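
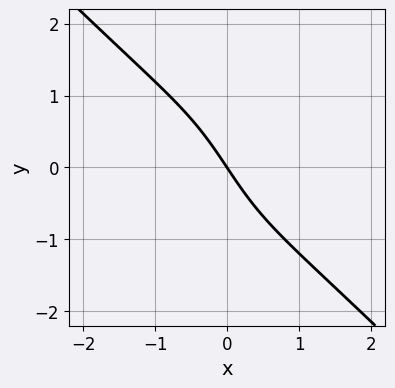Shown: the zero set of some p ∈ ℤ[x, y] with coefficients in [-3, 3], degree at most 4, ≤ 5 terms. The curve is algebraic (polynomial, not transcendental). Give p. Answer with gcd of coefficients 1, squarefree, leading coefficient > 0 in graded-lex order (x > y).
2*x^3 + x^2*y - x*y^2 + 3*x + 2*y

First, the degree is 3 — a generic line meets the curve in up to 3 points.
Then, from the visible intercepts: one y-axis crossing is at y = 0; it crosses the x-axis at the gridline x = 0.
Finally, together with the visible shape, these determine p as stated.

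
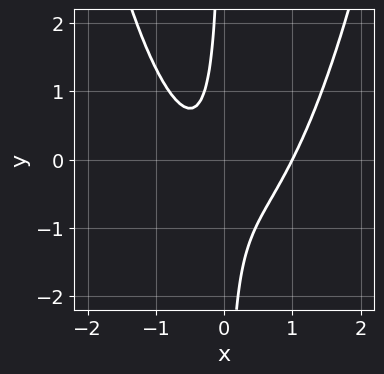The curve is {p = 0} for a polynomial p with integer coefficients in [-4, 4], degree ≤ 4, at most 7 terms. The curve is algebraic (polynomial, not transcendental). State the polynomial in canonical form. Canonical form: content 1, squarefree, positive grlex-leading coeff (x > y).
3*x^3 - x^2 - 3*x*y - x - 1

First, the degree is 3 — no degree-2 curve has this shape.
Then, checking where it meets the axes: it meets the x-axis at x = 1 (among the integer gridlines); no y-intercept at any integer in the box.
Finally, together with the visible shape, these determine p as stated.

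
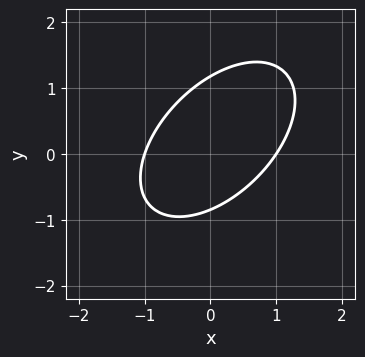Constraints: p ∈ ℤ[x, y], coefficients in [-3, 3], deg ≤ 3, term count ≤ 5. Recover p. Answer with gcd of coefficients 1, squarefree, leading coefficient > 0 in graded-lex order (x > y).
3*x^2 - 3*x*y + 3*y^2 - y - 3

Degree: no degree-1 curve has this shape, so deg p = 2.
From the visible intercepts: among the integer gridlines, it crosses the x-axis at x ∈ {-1, 1}.
Together with the visible shape, these determine p as stated.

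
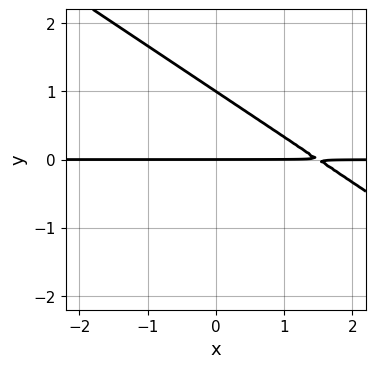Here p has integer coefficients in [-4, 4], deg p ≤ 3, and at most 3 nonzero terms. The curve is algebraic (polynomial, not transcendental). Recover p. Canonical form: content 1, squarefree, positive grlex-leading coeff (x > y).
First, degree: a generic line meets the curve in up to 2 points, so deg p = 2.
Next, observable constraints: every point of the x-axis in the box is on the curve; the y-axis gridline crossings are at y ∈ {0, 1}.
Finally, together with the visible shape, these determine p as stated.

2*x*y + 3*y^2 - 3*y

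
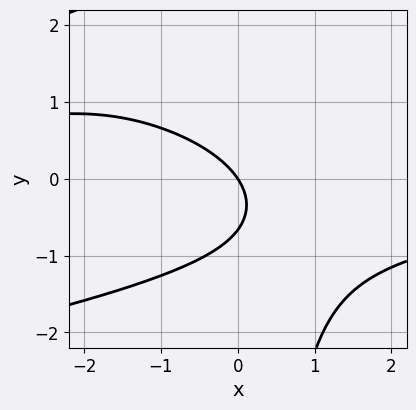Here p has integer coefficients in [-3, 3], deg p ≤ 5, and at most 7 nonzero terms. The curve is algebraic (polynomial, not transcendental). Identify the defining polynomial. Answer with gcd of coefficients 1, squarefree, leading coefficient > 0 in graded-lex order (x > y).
First, degree: no degree-3 curve has this shape, so deg p = 4.
Next, observable constraints: it meets the x-axis at x = 0 (among the integer gridlines); it crosses the y-axis at the gridline y = 0.
Finally, matching integer coefficients to the picture gives p.

x*y^3 + x^2*y + 3*y^2 + 3*x + 2*y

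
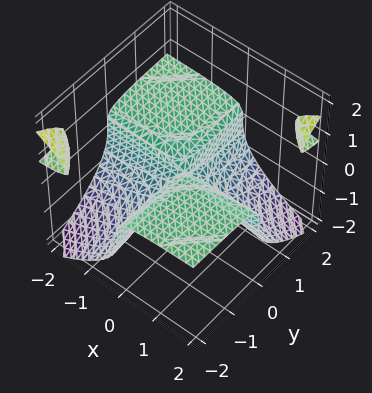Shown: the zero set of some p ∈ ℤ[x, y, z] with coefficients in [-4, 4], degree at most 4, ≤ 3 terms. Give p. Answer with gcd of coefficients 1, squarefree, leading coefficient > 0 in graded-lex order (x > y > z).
3*x*y*z - 3*z^3 - 2*x*y

The picture has 3 separate pieces. Treating them together as one polynomial.
deg p = 3. No degree-2 surface has this shape.
Reading off the gridlines: it meets the z-axis at z = 0 (among the integer gridlines); every point of the x-axis in the box is on the surface; the visible y-axis segment lies entirely on the surface.
Solving for integer coefficients yields p as stated.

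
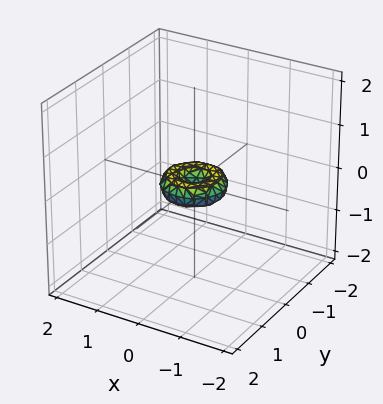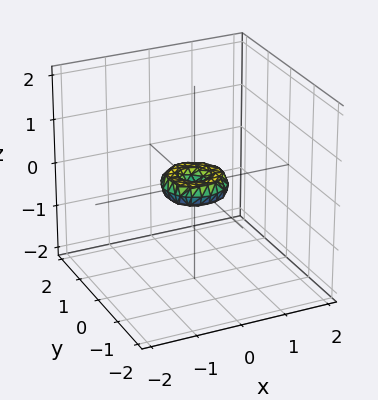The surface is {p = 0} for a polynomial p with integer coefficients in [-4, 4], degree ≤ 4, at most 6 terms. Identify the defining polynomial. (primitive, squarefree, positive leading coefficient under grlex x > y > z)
2*x^4 + 4*x^2*y^2 + 2*y^4 - x^2 - y^2 + 2*z^2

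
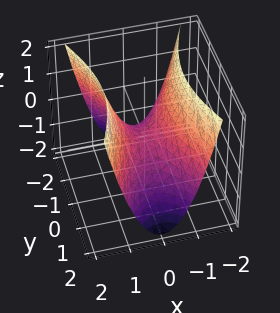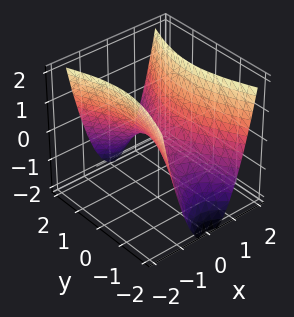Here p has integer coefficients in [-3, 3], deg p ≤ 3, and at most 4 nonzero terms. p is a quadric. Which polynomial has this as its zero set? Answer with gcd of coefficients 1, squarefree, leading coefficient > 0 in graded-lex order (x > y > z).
1. deg p = 2. A hyperbolic paraboloid; a quadric.
2. Symmetries: mirror symmetry x ↦ −x ⇒ only even powers of x; it's symmetric under y → −y, forcing even powers of y.
3. From the visible intercepts: it crosses the z-axis at the gridline z = 0; it meets the y-axis at y = 0 (among the integer gridlines); it crosses the x-axis at the gridline x = 0.
4. Solving for integer coefficients yields p as stated.

3*x^2 - y^2 - 2*z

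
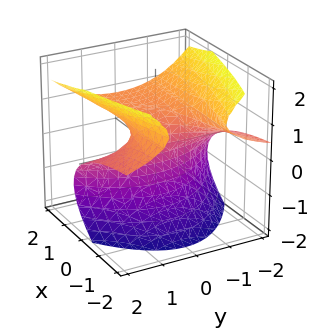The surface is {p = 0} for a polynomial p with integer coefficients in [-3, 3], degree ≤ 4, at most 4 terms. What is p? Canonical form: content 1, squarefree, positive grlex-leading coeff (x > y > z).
y^2*z - z^3 - 2*x*z + 2*x

The degree is 3 — the shape is more complex than any degree-2 surface.
Checking where it meets the axes: every point of the y-axis in the box is on the surface; one x-axis crossing is at x = 0; it crosses the z-axis at the gridline z = 0.
Putting this together gives p.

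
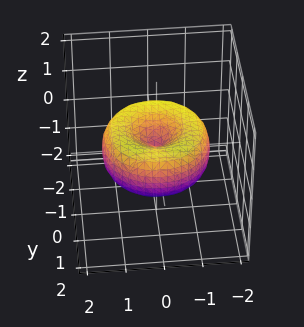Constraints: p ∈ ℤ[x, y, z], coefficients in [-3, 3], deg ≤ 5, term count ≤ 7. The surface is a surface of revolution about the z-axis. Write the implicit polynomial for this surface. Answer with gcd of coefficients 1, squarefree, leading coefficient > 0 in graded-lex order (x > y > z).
x^4 + 2*x^2*y^2 + y^4 - 2*x^2 - 2*y^2 + 2*z^2

1. deg p = 4. The shape is more complex than any degree-3 surface.
2. Symmetries: the z-axis is an axis of rotation, so x and y enter only as x² + y².
3. From the visible intercepts: it crosses the z-axis at the gridline z = 0; a circular section at z = 0 has radius between 1 and 2.
4. Assembling these constraints gives the stated polynomial.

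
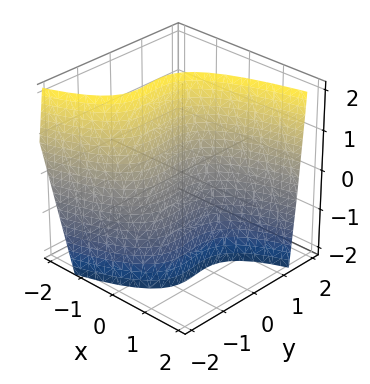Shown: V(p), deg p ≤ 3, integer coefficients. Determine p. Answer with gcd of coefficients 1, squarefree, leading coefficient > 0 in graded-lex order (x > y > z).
1. deg p = 3.
2. From the axis intercepts and sections: one z-axis crossing is at z = 0; among the integer gridlines, it crosses the y-axis at y ∈ {-1, 0}; it crosses the x-axis at the gridline x = 0.
3. The integer polynomial consistent with all of this is the stated p.

y^3 + y^2 - 3*x - z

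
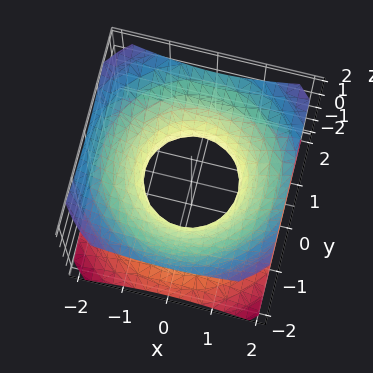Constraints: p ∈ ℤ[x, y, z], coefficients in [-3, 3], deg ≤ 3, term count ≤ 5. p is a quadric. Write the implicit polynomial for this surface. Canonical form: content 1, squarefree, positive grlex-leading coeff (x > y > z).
2*x^2 + 2*y^2 - 3*z^2 - 2

Degree: one connected sheet with a waist; a quadric, so deg p = 2.
Symmetry: the z-axis is an axis of rotation, so x and y enter only as x² + y²; the z ↦ −z reflection is a symmetry, so z appears only in even powers.
From the visible intercepts: the y-axis gridline crossings are at y ∈ {-1, 1}; no z-intercept at any integer in the box; a circular section at z = 1 has radius between 1 and 2.
Matching integer coefficients to the picture gives p.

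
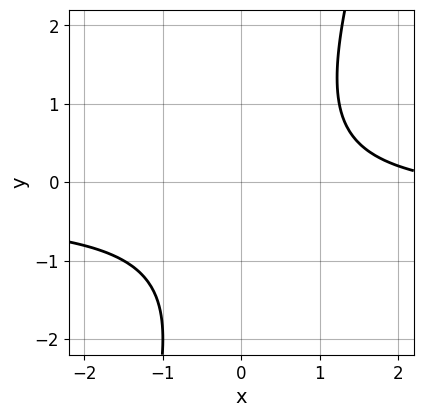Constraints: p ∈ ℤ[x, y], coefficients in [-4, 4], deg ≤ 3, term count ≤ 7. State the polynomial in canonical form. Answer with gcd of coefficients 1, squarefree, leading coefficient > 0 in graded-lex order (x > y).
(a) The degree is 2 — the shape is more complex than any degree-1 curve.
(b) From the visible intercepts: no x-intercept at any integer in the box; no y-intercept at any integer in the box.
(c) These observations pin down the coefficients.

3*x*y - y^2 + x - y - 3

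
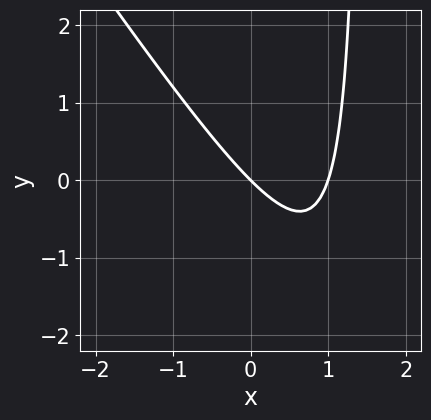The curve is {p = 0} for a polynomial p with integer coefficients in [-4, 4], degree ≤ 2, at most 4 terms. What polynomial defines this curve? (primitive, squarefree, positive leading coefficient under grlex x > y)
1. The degree is 2 — the shape is more complex than any degree-1 curve.
2. From the axis intercepts and sections: the x-axis gridline crossings are at x ∈ {0, 1}; one y-axis crossing is at y = 0.
3. Together with the visible shape, these determine p as stated.

3*x^2 + 2*x*y - 3*x - 3*y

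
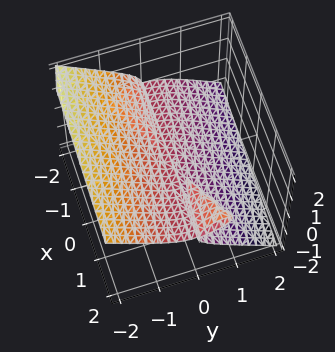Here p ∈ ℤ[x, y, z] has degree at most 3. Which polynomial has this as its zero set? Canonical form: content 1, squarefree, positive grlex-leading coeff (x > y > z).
There are 2 components. They look like related sheets of one shape, so recover p as a whole.
Degree: no degree-2 surface has this shape, so deg p = 3.
Against the integer gridlines: every point of the x-axis in the box is on the surface; it crosses the y-axis at the gridline y = 0.
Assembling these constraints gives the stated polynomial.

x*y*z - y^3 - 2*z^3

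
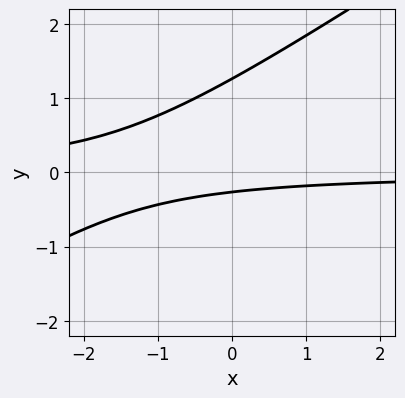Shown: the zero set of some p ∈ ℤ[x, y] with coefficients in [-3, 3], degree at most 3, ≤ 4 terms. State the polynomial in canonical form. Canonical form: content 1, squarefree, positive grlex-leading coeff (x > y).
2*x*y - 3*y^2 + 3*y + 1

First, degree: a generic line meets the curve in up to 2 points, so deg p = 2.
Next, from the visible intercepts: it misses every integer gridline on the x-axis.
Finally, fitting integer coefficients to these (and the overall shape) gives p.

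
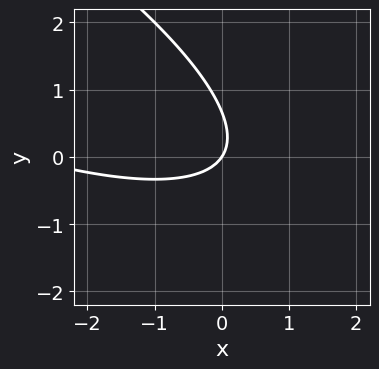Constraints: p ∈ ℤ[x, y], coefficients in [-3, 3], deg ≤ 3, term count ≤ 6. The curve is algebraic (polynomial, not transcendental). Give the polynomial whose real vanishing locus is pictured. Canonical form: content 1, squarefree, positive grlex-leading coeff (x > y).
x^2 + 3*x*y + 3*y^2 + 3*x - 2*y

1. deg p = 2. The shape is more complex than any degree-1 curve.
2. From the axis intercepts and sections: one y-axis crossing is at y = 0; it meets the x-axis at x = 0 (among the integer gridlines).
3. These observations pin down the coefficients.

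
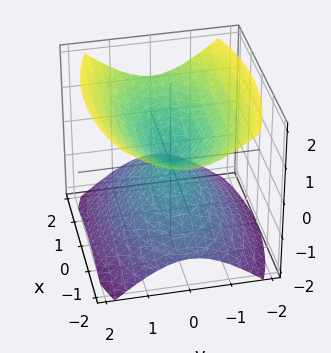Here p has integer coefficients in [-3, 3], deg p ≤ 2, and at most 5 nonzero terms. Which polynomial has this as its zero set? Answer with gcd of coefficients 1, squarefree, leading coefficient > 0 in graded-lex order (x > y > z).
x^2 + 3*y^2 - 3*z^2

First, the picture has 2 separate pieces. Treating them together as one polynomial.
Then, deg p = 2. A double cone through the origin; a quadric.
Then, symmetries: the y ↦ −y reflection is a symmetry, so y appears only in even powers; mirror symmetry x ↦ −x ⇒ only even powers of x; mirror symmetry z ↦ −z ⇒ only even powers of z.
Then, from the axis intercepts and sections: it meets the z-axis at z = 0 (among the integer gridlines); it meets the y-axis at y = 0 (among the integer gridlines); it meets the x-axis at x = 0 (among the integer gridlines).
Finally, assembling these constraints gives the stated polynomial.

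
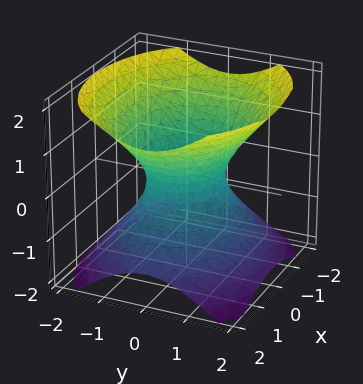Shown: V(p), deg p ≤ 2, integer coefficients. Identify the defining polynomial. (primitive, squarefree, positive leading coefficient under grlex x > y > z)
2*x^2 + 3*y^2 - 3*z^2 - 2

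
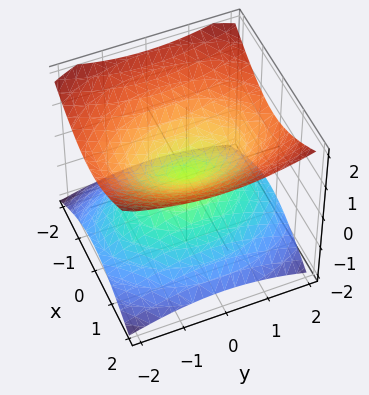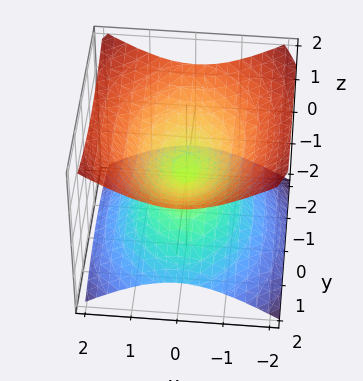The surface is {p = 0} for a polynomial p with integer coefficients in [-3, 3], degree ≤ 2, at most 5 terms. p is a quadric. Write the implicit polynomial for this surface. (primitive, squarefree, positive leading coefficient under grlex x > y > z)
1. Degree: two nappes meeting at a single point; a quadric, so deg p = 2.
2. Symmetries: it's symmetric under y → −y, forcing even powers of y; it's symmetric under x → −x, forcing even powers of x; it's symmetric under z → −z, forcing even powers of z.
3. From the axis intercepts and sections: it meets the z-axis at z = 0 (among the integer gridlines); one x-axis crossing is at x = 0; it crosses the y-axis at the gridline y = 0.
4. Putting this together gives p.

2*x^2 + y^2 - 3*z^2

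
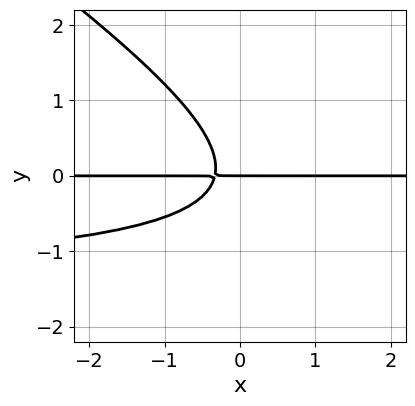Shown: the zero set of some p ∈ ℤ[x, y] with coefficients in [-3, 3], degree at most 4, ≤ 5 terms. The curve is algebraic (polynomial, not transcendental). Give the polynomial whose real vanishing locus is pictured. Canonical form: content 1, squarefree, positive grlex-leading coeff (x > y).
2*x*y^2 + 3*y^3 + 3*x*y + y

The degree is 3 — no degree-2 curve has this shape.
From the visible intercepts: the visible x-axis segment lies entirely on the curve; it crosses the y-axis at the gridline y = 0.
Together with the visible shape, these determine p as stated.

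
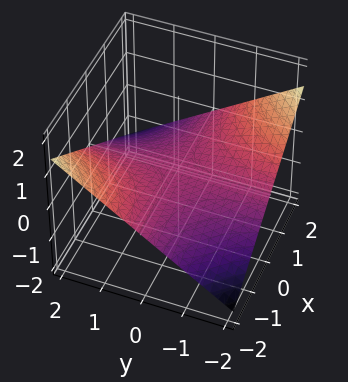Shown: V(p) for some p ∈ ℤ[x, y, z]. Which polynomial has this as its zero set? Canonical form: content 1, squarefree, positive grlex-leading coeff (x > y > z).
1. Degree: a hyperbolic paraboloid; a quadric, so deg p = 2.
2. From the visible intercepts: it meets the z-axis at z = 0 (among the integer gridlines); the visible y-axis segment lies entirely on the surface; every point of the x-axis in the box is on the surface.
3. Matching integer coefficients to the picture gives p.

x*y + 3*z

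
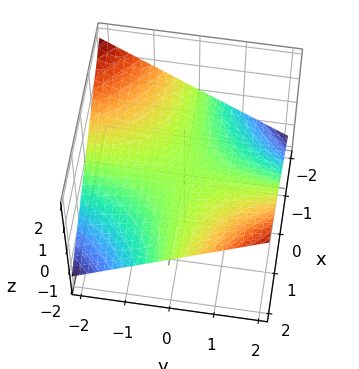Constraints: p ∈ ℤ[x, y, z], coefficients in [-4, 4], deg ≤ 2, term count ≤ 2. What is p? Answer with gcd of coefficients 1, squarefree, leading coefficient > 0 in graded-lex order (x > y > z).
x*y - 3*z

Degree: a saddle surface; a quadric, so deg p = 2.
From the axis intercepts and sections: every point of the y-axis in the box is on the surface; every point of the x-axis in the box is on the surface; it crosses the z-axis at the gridline z = 0.
Solving for integer coefficients yields p as stated.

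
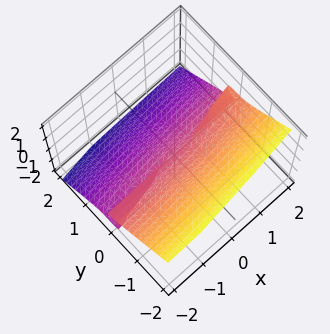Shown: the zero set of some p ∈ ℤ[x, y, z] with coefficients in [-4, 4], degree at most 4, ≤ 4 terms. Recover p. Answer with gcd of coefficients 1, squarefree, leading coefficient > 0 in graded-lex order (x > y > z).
(a) deg p = 3. No degree-2 surface has this shape.
(b) Checking where it meets the axes: the visible x-axis segment lies entirely on the surface; it meets the z-axis at z = 0 (among the integer gridlines); it meets the y-axis at y = 0 (among the integer gridlines).
(c) These observations pin down the coefficients.

x*z^2 - 3*y^3 - 3*z^3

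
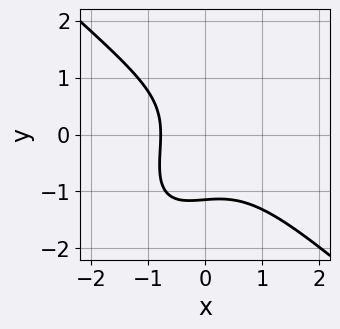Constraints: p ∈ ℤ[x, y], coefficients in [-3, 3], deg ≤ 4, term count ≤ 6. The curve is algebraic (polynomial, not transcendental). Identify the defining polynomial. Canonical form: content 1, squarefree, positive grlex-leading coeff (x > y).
3*x^3 - 2*x*y^2 + 2*y^3 + 2*x + 3

Degree: the shape is more complex than any degree-2 curve, so deg p = 3.
Matching integer coefficients to the picture gives p.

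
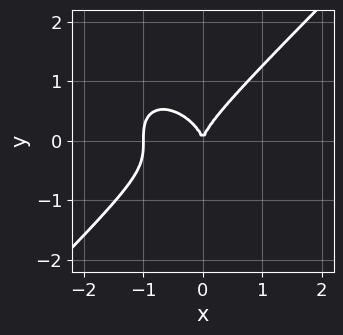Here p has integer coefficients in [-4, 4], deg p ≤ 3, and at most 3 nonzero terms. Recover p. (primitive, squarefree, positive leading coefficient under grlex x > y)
x^3 - y^3 + x^2

(a) The degree is 3 — a generic line meets the curve in up to 3 points.
(b) Against the integer gridlines: one y-axis crossing is at y = 0; the x-axis gridline crossings are at x ∈ {-1, 0}.
(c) Together with the visible shape, these determine p as stated.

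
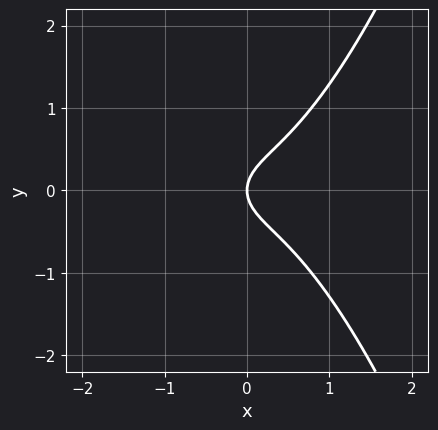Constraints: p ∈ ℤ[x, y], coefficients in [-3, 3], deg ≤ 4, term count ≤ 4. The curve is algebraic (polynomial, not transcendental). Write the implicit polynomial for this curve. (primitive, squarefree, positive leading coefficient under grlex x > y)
3*x^3 - 3*y^2 + 2*x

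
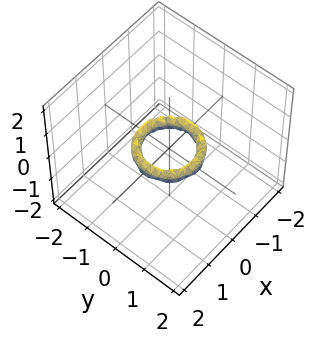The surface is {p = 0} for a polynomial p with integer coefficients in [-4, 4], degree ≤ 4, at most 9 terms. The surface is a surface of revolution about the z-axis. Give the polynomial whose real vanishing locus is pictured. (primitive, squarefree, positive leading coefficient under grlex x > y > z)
(a) deg p = 4. The shape is more complex than any degree-3 surface.
(b) Symmetries: rotational symmetry about the z-axis ⇒ p depends on x, y only through x² + y².
(c) From the visible intercepts: among the integer gridlines, it crosses the y-axis at y ∈ {-1, 1}; the surface avoids every integer z-axis point in the box; a circular section at z = 0 has radius between 0 and 1; the x-axis gridline crossings are at x ∈ {-1, 1}.
(d) Fitting integer coefficients to these (and the overall shape) gives p.

2*x^4 + 4*x^2*y^2 + 2*y^4 - 3*x^2 - 3*y^2 + 2*z^2 + 1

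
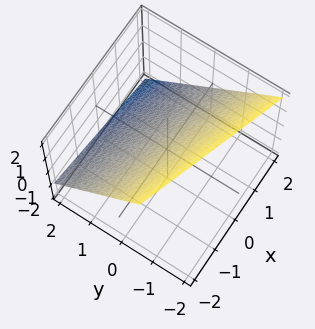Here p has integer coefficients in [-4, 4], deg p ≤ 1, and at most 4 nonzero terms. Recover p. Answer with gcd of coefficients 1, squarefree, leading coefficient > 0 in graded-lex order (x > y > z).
x + 3*y + 3*z - 2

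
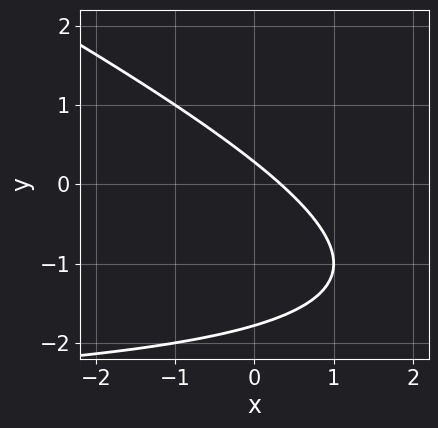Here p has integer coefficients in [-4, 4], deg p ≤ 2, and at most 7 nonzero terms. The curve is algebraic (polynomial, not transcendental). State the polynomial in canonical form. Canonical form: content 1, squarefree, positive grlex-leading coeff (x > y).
1. deg p = 2. No degree-1 curve has this shape.
2. Solving for integer coefficients yields p as stated.

x*y + 2*y^2 + 3*x + 3*y - 1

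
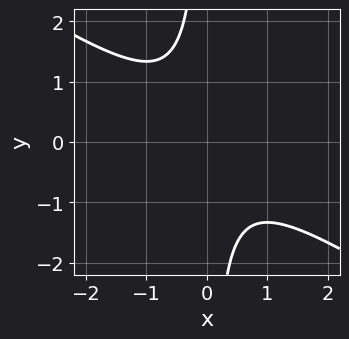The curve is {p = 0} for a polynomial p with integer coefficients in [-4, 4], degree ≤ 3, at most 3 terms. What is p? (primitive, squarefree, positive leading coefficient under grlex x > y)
First, the degree is 2 — a generic line meets the curve in up to 2 points.
Next, observable constraints: no y-intercept at any integer in the box; it misses every integer gridline on the x-axis.
Finally, fitting integer coefficients to these (and the overall shape) gives p.

2*x^2 + 3*x*y + 2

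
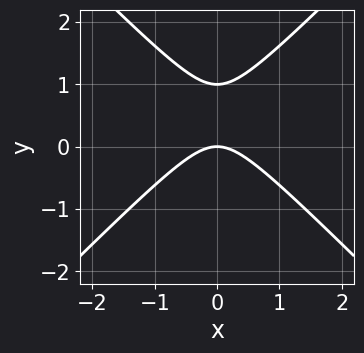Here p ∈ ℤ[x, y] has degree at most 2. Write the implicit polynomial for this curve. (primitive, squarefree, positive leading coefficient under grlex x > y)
1. Degree: a generic line meets the curve in up to 2 points, so deg p = 2.
2. Symmetries: it's symmetric under x → −x, forcing even powers of x.
3. Reading off the gridlines: among the integer gridlines, it crosses the y-axis at y ∈ {0, 1}; it crosses the x-axis at the gridline x = 0.
4. Assembling these constraints gives the stated polynomial.

x^2 - y^2 + y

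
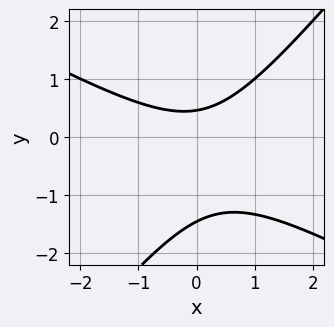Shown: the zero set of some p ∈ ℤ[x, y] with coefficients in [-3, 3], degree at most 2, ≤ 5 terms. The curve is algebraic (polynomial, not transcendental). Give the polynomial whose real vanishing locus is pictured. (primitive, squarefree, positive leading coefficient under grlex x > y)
2*x^2 + 2*x*y - 3*y^2 - 3*y + 2

Degree: no degree-1 curve has this shape, so deg p = 2.
Checking where it meets the axes: it misses every integer gridline on the x-axis.
Putting this together gives p.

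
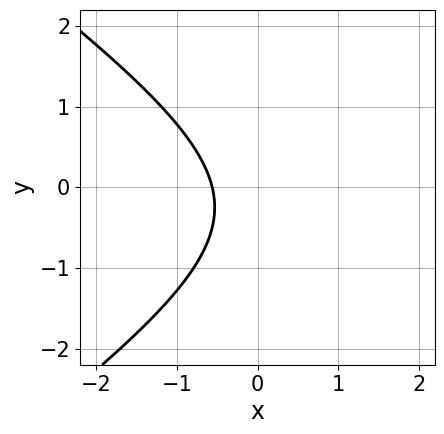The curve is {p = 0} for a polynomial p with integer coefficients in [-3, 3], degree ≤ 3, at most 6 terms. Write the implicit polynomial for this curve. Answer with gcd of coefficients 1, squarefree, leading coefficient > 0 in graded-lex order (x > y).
x^2 - 2*y^2 - 3*x - y - 2

(a) deg p = 2. A generic line meets the curve in up to 2 points.
(b) Checking where it meets the axes: it misses every integer gridline on the y-axis.
(c) Assembling these constraints gives the stated polynomial.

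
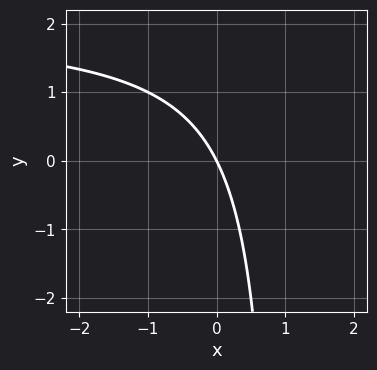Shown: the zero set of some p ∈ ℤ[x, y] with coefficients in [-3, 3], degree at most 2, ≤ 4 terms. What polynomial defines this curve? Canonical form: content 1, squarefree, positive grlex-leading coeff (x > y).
x*y - 2*x - y

(a) The degree is 2 — no degree-1 curve has this shape.
(b) From the visible intercepts: it crosses the y-axis at the gridline y = 0; it meets the x-axis at x = 0 (among the integer gridlines).
(c) Assembling these constraints gives the stated polynomial.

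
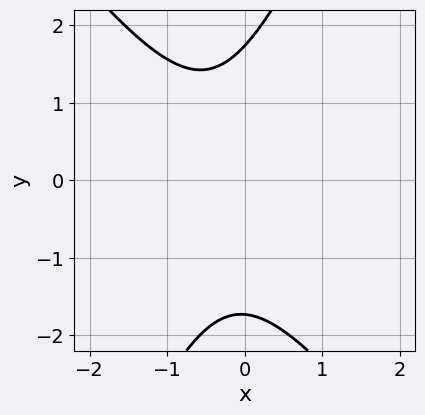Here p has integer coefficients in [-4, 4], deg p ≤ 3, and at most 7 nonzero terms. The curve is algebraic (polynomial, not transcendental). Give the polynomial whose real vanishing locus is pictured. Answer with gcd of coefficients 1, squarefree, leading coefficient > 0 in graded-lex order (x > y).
3*x^2 + x*y - y^2 + 2*x + 3

1. The degree is 2 — a generic line meets the curve in up to 2 points.
2. Observable constraints: the curve avoids every integer x-axis point in the box.
3. Putting this together gives p.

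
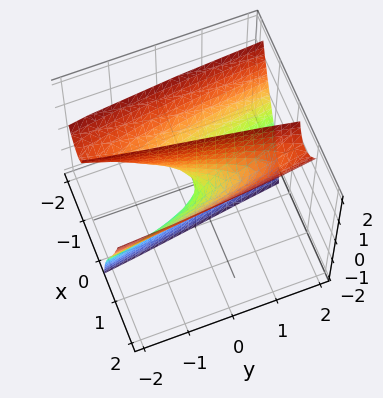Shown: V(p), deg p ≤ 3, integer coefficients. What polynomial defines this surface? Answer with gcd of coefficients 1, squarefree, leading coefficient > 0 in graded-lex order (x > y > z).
First, degree: a generic line meets the surface in up to 3 points, so deg p = 3.
Next, reading off the gridlines: it meets the y-axis at y = 0 (among the integer gridlines); it crosses the x-axis at the gridline x = 0.
Finally, the integer polynomial consistent with all of this is the stated p.

3*x^3 - 3*x*z + y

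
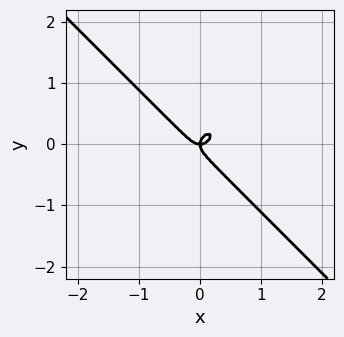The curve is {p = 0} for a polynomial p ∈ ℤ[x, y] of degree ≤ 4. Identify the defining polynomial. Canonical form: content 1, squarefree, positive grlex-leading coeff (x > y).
3*x^3 + 3*y^3 - x*y

1. Degree: the shape is more complex than any degree-2 curve, so deg p = 3.
2. From the visible intercepts: it meets the x-axis at x = 0 (among the integer gridlines); it crosses the y-axis at the gridline y = 0.
3. Putting this together gives p.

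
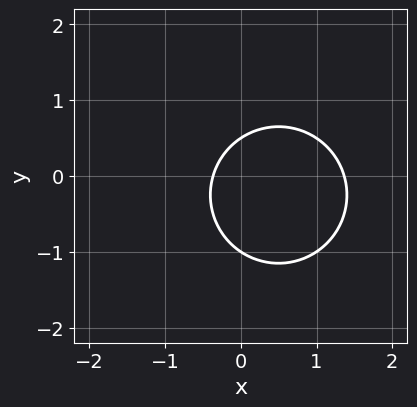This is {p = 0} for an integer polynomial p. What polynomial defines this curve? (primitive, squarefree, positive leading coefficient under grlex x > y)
(a) deg p = 2. The shape is more complex than any degree-1 curve.
(b) Reading off the gridlines: one y-axis crossing is at y = -1.
(c) Putting this together gives p.

2*x^2 + 2*y^2 - 2*x + y - 1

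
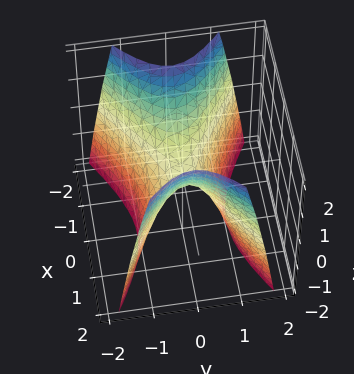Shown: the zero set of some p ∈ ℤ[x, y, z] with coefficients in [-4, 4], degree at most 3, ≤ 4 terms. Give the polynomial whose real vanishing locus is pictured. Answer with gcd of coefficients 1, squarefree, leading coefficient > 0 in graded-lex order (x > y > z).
x^2 - 2*y^2 - z

(a) The degree is 2 — a saddle surface; a quadric.
(b) Symmetries: it's symmetric under x → −x, forcing even powers of x; mirror symmetry y ↦ −y ⇒ only even powers of y.
(c) Observable constraints: one x-axis crossing is at x = 0; it meets the y-axis at y = 0 (among the integer gridlines); it crosses the z-axis at the gridline z = 0.
(d) Solving for integer coefficients yields p as stated.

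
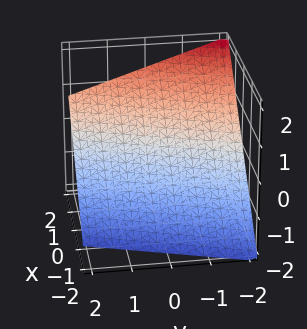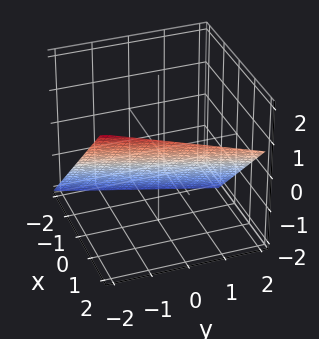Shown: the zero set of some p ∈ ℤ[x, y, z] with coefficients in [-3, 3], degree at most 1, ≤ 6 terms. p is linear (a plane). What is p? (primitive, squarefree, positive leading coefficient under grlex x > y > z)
First, deg p = 1.
Next, against the integer gridlines: one y-axis crossing is at y = -2.
Finally, solving for integer coefficients yields p as stated.

3*x - y - 3*z - 2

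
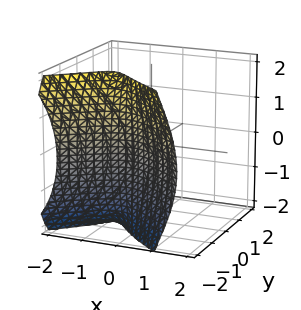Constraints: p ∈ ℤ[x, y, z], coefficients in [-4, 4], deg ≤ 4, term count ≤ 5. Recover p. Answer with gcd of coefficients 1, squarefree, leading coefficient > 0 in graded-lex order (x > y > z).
x*z^2 + y^3 + 3*x^2 + 2

Degree: the shape is more complex than any degree-2 surface, so deg p = 3.
From the visible intercepts: no x-intercept at any integer in the box; the surface avoids every integer z-axis point in the box.
Assembling these constraints gives the stated polynomial.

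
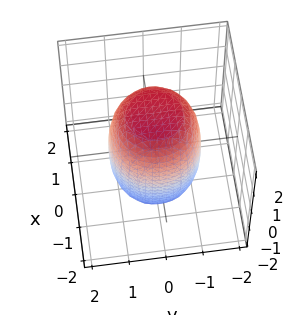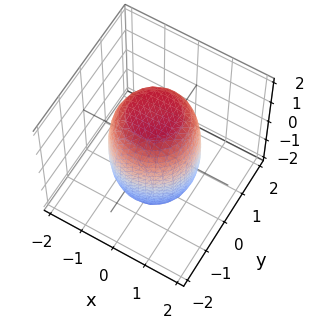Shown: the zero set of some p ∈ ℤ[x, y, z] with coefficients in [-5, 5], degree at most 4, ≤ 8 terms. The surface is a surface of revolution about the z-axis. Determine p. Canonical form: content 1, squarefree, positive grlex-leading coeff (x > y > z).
1. deg p = 4. A generic line meets the surface in up to 4 points.
2. Symmetries: the surface is invariant under rotation about z: p = q(x² + y², z).
3. Reading off the gridlines: a circular section at z = -1 has radius between 1 and 2.
4. These observations pin down the coefficients.

2*x^4 + 4*x^2*y^2 + 2*y^4 - x^2 - y^2 + z^2 - 3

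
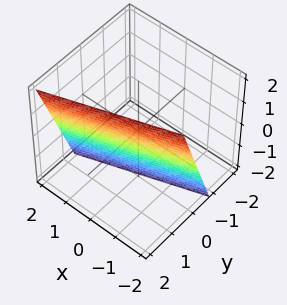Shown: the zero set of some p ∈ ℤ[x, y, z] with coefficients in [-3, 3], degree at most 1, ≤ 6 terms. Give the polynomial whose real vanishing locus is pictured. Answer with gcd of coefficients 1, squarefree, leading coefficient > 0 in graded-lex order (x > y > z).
x - 3*y + z + 2

(a) Degree: every cross-section is a straight line — this is a plane, so deg p = 1.
(b) Against the integer gridlines: it meets the x-axis at x = -2 (among the integer gridlines); it meets the z-axis at z = -2 (among the integer gridlines).
(c) Solving for integer coefficients yields p as stated.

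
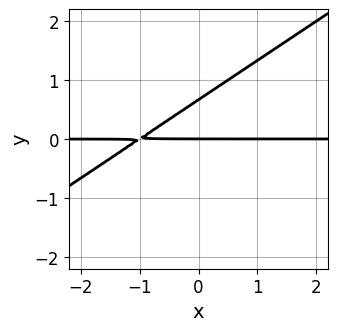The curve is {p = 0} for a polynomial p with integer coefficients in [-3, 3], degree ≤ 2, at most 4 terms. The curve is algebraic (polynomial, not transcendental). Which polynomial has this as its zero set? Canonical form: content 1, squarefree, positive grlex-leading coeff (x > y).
(a) Degree: no degree-1 curve has this shape, so deg p = 2.
(b) From the visible intercepts: the visible x-axis segment lies entirely on the curve; it crosses the y-axis at the gridline y = 0.
(c) Assembling these constraints gives the stated polynomial.

2*x*y - 3*y^2 + 2*y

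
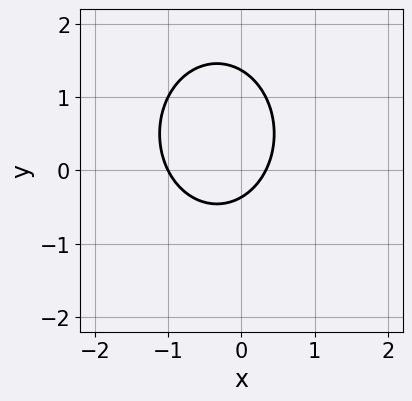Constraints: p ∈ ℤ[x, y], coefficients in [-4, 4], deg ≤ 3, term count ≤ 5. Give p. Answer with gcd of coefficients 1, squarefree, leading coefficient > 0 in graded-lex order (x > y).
3*x^2 + 2*y^2 + 2*x - 2*y - 1

First, the degree is 2 — a generic line meets the curve in up to 2 points.
Then, from the visible intercepts: one x-axis crossing is at x = -1.
Finally, solving for integer coefficients yields p as stated.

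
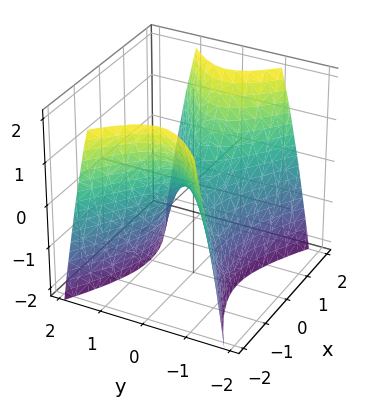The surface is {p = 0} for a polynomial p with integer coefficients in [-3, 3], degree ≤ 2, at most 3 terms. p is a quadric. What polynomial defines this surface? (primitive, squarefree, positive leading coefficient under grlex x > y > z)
First, deg p = 2.
Then, symmetries: the y ↦ −y reflection is a symmetry, so y appears only in even powers; the x ↦ −x reflection is a symmetry, so x appears only in even powers.
Then, against the integer gridlines: it crosses the x-axis at the gridline x = 0; it crosses the z-axis at the gridline z = 0; one y-axis crossing is at y = 0.
Finally, assembling these constraints gives the stated polynomial.

x^2 - 2*y^2 - z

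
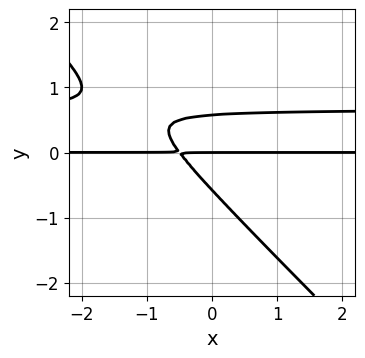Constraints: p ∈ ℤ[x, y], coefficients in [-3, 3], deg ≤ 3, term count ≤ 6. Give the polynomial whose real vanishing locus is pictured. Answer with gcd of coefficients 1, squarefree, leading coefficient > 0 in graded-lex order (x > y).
3*x*y^2 + 3*y^3 - 2*x*y - y

Degree: the shape is more complex than any degree-2 curve, so deg p = 3.
Against the integer gridlines: it meets the y-axis at y = 0 (among the integer gridlines); every point of the x-axis in the box is on the curve.
Putting this together gives p.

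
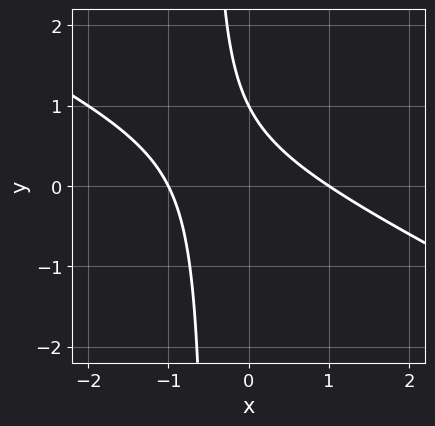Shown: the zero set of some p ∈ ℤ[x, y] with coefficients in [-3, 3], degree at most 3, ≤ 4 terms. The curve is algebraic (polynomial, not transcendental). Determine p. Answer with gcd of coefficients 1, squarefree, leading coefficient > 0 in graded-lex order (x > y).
x^2 + 2*x*y + y - 1

1. deg p = 2. A generic line meets the curve in up to 2 points.
2. From the visible intercepts: one y-axis crossing is at y = 1; the x-axis gridline crossings are at x ∈ {-1, 1}.
3. Solving for integer coefficients yields p as stated.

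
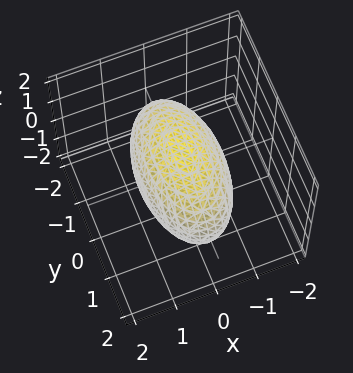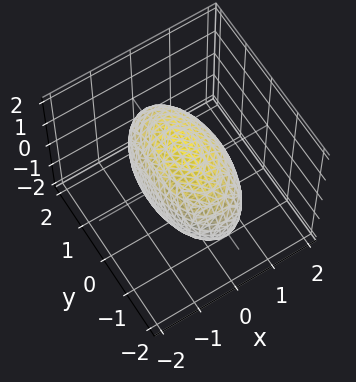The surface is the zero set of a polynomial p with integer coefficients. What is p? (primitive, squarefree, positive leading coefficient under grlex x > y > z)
3*x^2 + y^2 + 2*z^2 - 3

(a) deg p = 2. Bounded and convex; a quadric.
(b) Symmetries: the z ↦ −z reflection is a symmetry, so z appears only in even powers; mirror symmetry y ↦ −y ⇒ only even powers of y; it's symmetric under x → −x, forcing even powers of x.
(c) Against the integer gridlines: among the integer gridlines, it crosses the x-axis at x ∈ {-1, 1}.
(d) Fitting integer coefficients to these (and the overall shape) gives p.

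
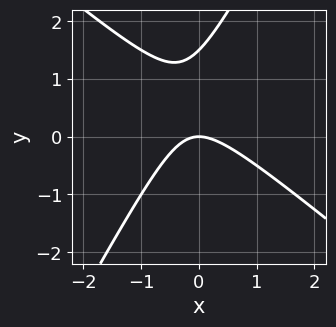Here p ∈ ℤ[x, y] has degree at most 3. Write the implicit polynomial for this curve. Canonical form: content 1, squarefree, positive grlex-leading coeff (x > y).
deg p = 2. A generic line meets the curve in up to 2 points.
From the visible intercepts: it meets the x-axis at x = 0 (among the integer gridlines); it crosses the y-axis at the gridline y = 0.
Fitting integer coefficients to these (and the overall shape) gives p.

3*x^2 + 2*x*y - 2*y^2 + 3*y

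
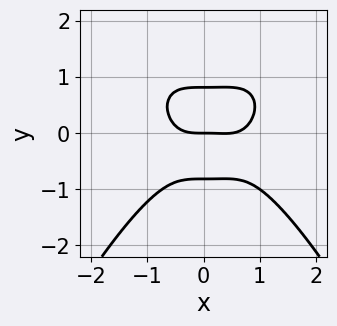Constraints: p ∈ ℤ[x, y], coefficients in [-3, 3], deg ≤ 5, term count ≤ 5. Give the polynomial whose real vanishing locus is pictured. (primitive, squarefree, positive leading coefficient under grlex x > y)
2*x^4 - x^3 + 3*y^3 - 2*y

1. The degree is 4 — a generic line meets the curve in up to 4 points.
2. Checking where it meets the axes: it meets the x-axis at x = 0 (among the integer gridlines); it meets the y-axis at y = 0 (among the integer gridlines).
3. Assembling these constraints gives the stated polynomial.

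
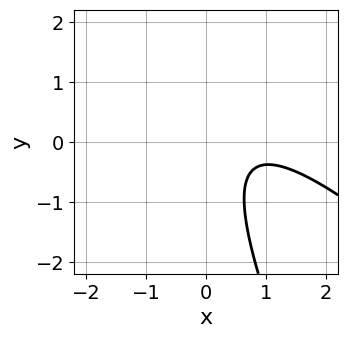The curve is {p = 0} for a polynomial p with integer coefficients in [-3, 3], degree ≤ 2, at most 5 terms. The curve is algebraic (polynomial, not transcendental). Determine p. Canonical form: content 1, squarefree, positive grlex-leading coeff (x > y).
2*x^2 + 3*x*y + y^2 - 3*x + 2

Degree: a generic line meets the curve in up to 2 points, so deg p = 2.
From the visible intercepts: the curve avoids every integer y-axis point in the box; it misses every integer gridline on the x-axis.
Putting this together gives p.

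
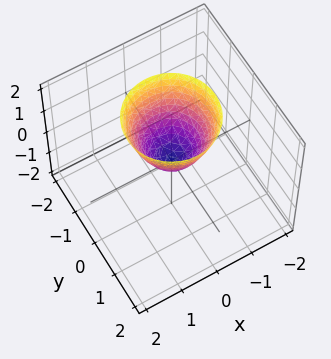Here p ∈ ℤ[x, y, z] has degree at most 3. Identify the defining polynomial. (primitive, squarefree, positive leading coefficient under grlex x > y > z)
(a) The degree is 2 — a single bowl opening along one axis; a quadric.
(b) By symmetry, every cross-section ⟂ z is a circle, so x, y appear only via x² + y².
(c) From the visible intercepts: one z-axis crossing is at z = 0; a circular section at z = 2 has radius between 1 and 2.
(d) Together with the visible shape, these determine p as stated.

3*x^2 + 3*y^2 - 2*z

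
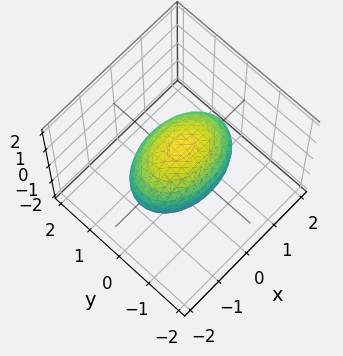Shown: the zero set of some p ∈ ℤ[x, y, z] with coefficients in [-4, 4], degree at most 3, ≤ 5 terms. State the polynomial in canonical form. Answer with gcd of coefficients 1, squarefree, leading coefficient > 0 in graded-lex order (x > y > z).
1. deg p = 2. Bounded and convex; a quadric.
2. Symmetries: the z ↦ −z reflection is a symmetry, so z appears only in even powers; the x ↦ −x reflection is a symmetry, so x appears only in even powers; the y ↦ −y reflection is a symmetry, so y appears only in even powers.
3. From the visible intercepts: among the integer gridlines, it crosses the z-axis at z ∈ {-1, 1}; the y-axis gridline crossings are at y ∈ {-1, 1}.
4. Assembling these constraints gives the stated polynomial.

x^2 + 2*y^2 + 2*z^2 - 2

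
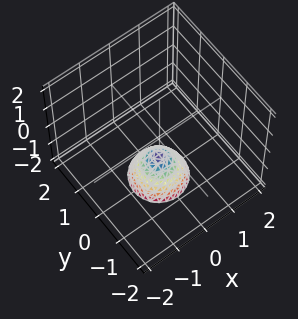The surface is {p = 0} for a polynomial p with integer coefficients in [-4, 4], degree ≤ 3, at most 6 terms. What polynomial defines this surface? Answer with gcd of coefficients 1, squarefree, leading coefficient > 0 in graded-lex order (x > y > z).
3*x^2 + 3*y^2 + 2*z + 2

1. The degree is 2 — the shape is more complex than any degree-1 surface.
2. Symmetries: rotational symmetry about the z-axis ⇒ p depends on x, y only through x² + y².
3. Observable constraints: a circular section at z = -2 has radius between 0 and 1; one z-axis crossing is at z = -1.
4. Solving for integer coefficients yields p as stated.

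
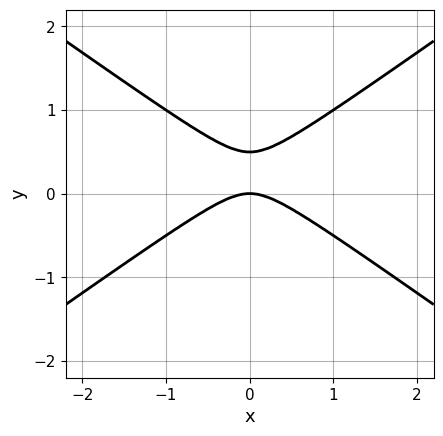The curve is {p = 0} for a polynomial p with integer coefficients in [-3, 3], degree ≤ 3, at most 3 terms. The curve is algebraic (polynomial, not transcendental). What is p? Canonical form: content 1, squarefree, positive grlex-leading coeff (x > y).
First, deg p = 2. A generic line meets the curve in up to 2 points.
Next, symmetries: mirror symmetry x ↦ −x ⇒ only even powers of x.
Next, from the axis intercepts and sections: it meets the y-axis at y = 0 (among the integer gridlines); it meets the x-axis at x = 0 (among the integer gridlines).
Finally, together with the visible shape, these determine p as stated.

x^2 - 2*y^2 + y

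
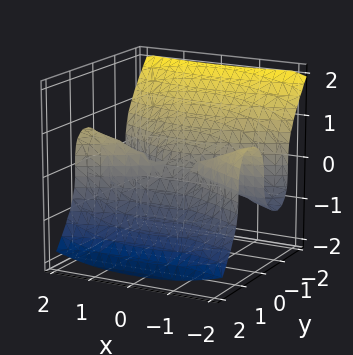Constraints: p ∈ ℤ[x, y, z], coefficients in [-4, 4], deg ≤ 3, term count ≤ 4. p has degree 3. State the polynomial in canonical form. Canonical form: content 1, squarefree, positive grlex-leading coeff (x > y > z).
The degree is 3 — no degree-2 surface has this shape.
Checking where it meets the axes: it crosses the z-axis at the gridline z = 0; every point of the x-axis in the box is on the surface.
Putting this together gives p.

x^2*y - 3*y^3 - 3*z^3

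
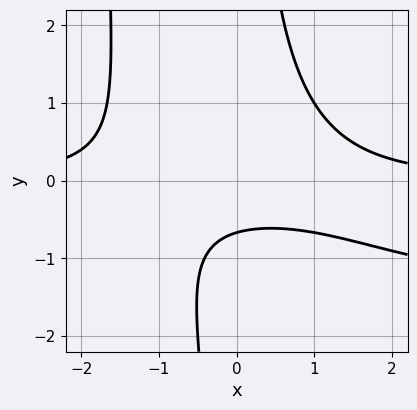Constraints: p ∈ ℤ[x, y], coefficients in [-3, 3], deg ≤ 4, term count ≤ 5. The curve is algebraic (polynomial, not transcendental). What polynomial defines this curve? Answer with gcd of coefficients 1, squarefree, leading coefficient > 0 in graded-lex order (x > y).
First, the degree is 4 — a generic line meets the curve in up to 4 points.
Then, from the visible intercepts: the curve avoids every integer x-axis point in the box.
Finally, fitting integer coefficients to these (and the overall shape) gives p.

x^2*y^2 + 2*x^2*y + 2*x*y^2 - 3*y - 2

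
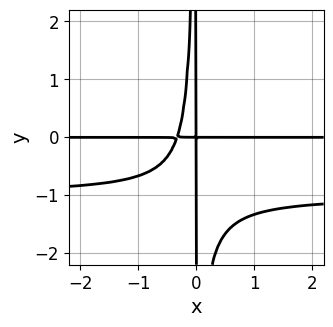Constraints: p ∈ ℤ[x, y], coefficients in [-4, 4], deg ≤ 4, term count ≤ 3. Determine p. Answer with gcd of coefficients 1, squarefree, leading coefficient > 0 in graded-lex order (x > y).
3*x^2*y^2 + 3*x^2*y + x*y

First, deg p = 4.
Then, reading off the gridlines: the visible x-axis segment lies entirely on the curve; every point of the y-axis in the box is on the curve.
Finally, fitting integer coefficients to these (and the overall shape) gives p.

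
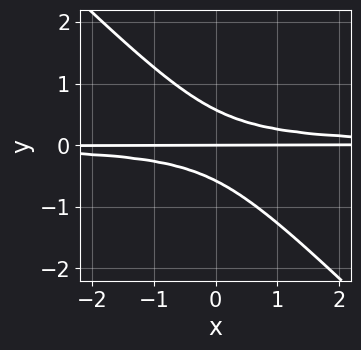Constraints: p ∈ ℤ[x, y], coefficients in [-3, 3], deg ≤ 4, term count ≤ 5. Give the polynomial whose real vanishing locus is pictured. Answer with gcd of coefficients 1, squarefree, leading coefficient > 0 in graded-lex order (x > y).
1. Degree: the shape is more complex than any degree-2 curve, so deg p = 3.
2. From the visible intercepts: it meets the y-axis at y = 0 (among the integer gridlines); the visible x-axis segment lies entirely on the curve.
3. These observations pin down the coefficients.

3*x*y^2 + 3*y^3 - y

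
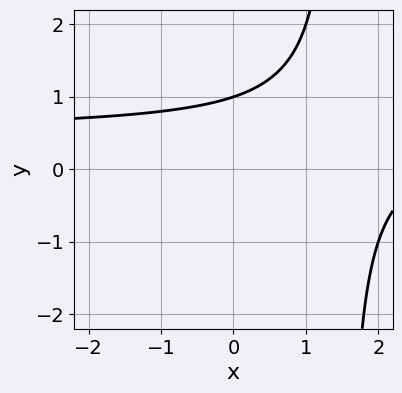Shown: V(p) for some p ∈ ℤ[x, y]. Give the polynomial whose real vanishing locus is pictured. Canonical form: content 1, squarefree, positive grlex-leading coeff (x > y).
deg p = 2. A generic line meets the curve in up to 2 points.
Reading off the gridlines: it crosses the y-axis at the gridline y = 1; it misses every integer gridline on the x-axis.
Solving for integer coefficients yields p as stated.

2*x*y - x - 3*y + 3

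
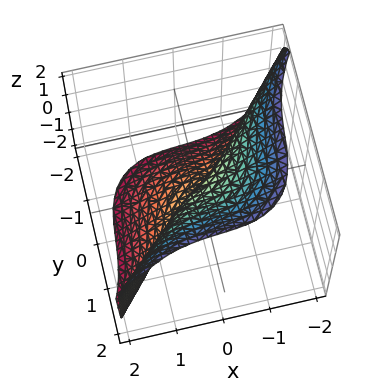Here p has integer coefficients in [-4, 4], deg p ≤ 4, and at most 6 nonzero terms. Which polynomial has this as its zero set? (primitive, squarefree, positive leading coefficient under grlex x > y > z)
3*x^3 - 3*y^3 + 2*z^3 + 2*x - 3*y

1. The degree is 3 — a generic line meets the surface in up to 3 points.
2. Observable constraints: it meets the x-axis at x = 0 (among the integer gridlines); one z-axis crossing is at z = 0.
3. Putting this together gives p.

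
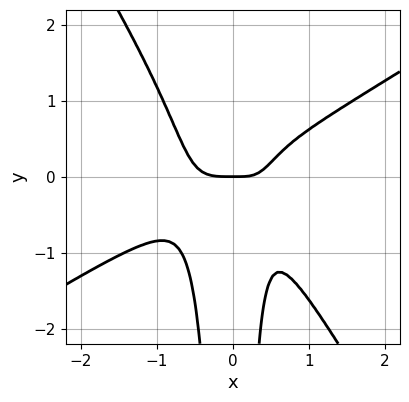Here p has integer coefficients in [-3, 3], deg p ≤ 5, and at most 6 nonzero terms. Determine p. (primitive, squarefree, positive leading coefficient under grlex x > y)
3*x^4 - 3*x^3*y - 3*x^2*y^2 + x*y - y

1. deg p = 4.
2. Observable constraints: it crosses the x-axis at the gridline x = 0; it meets the y-axis at y = 0 (among the integer gridlines).
3. Putting this together gives p.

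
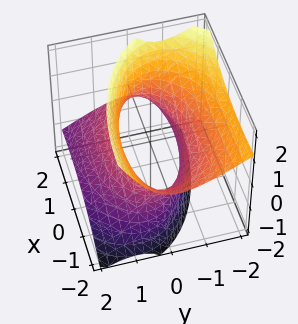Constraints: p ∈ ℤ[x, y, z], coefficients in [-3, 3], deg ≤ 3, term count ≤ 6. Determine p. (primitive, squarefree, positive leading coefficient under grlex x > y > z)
x^2 + 2*x*z + 3*y^2 + 3*y*z - 2*z^2 - 3

(a) deg p = 2. A generic line meets the surface in up to 2 points.
(b) Against the integer gridlines: it misses every integer gridline on the z-axis; among the integer gridlines, it crosses the y-axis at y ∈ {-1, 1}.
(c) Putting this together gives p.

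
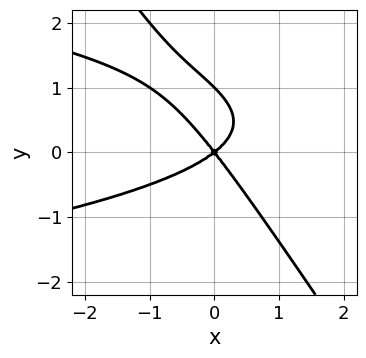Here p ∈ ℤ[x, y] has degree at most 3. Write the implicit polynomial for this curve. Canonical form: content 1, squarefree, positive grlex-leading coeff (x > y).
3*x*y^2 + 2*y^3 + 2*x^2 - x*y - 2*y^2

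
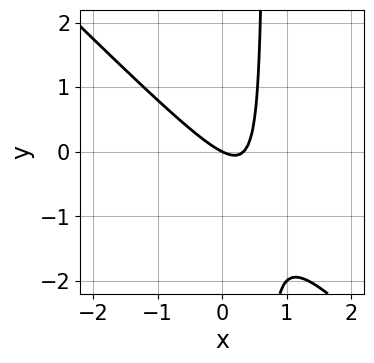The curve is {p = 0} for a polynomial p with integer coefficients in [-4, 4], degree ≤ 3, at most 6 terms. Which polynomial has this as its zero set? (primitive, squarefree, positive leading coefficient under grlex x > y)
3*x^2 + 3*x*y - x - 2*y

(a) deg p = 2. No degree-1 curve has this shape.
(b) From the visible intercepts: one y-axis crossing is at y = 0; one x-axis crossing is at x = 0.
(c) Solving for integer coefficients yields p as stated.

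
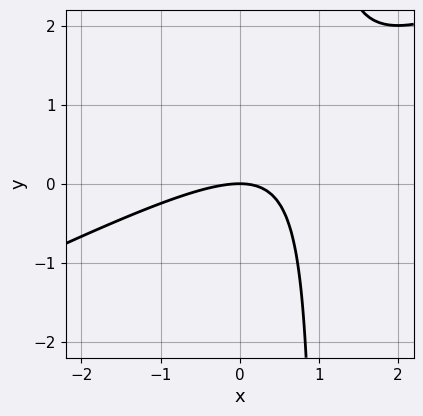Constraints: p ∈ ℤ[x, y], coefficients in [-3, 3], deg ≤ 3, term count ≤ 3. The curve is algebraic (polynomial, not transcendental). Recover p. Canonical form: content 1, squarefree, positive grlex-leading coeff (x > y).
x^2 - 2*x*y + 2*y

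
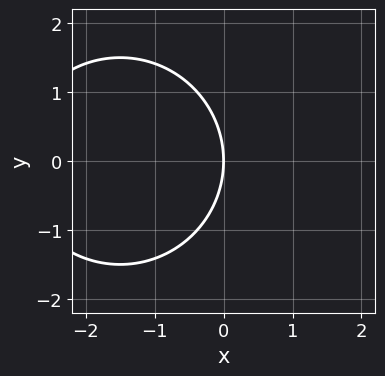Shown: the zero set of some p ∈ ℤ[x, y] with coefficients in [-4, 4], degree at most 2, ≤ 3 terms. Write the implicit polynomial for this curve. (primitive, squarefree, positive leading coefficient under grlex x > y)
x^2 + y^2 + 3*x

First, the degree is 2 — no degree-1 curve has this shape.
Next, symmetries: it's symmetric under y → −y, forcing even powers of y.
Then, from the visible intercepts: it crosses the y-axis at the gridline y = 0; it meets the x-axis at x = 0 (among the integer gridlines).
Finally, matching integer coefficients to the picture gives p.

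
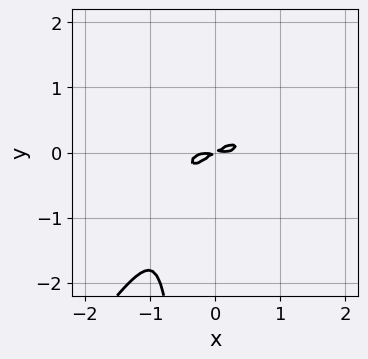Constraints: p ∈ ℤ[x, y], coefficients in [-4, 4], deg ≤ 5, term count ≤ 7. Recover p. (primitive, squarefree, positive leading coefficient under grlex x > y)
3*x^4 - x*y^3 + x*y^2 - 2*x*y + 3*y^2

deg p = 4. No degree-3 curve has this shape.
Putting this together gives p.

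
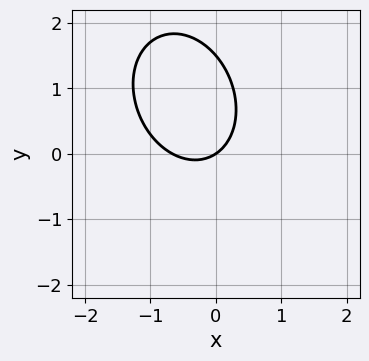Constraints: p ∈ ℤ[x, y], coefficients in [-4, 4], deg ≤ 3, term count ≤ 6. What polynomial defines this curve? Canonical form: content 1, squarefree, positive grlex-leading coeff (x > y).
Degree: a generic line meets the curve in up to 2 points, so deg p = 2.
Observable constraints: it meets the y-axis at y = 0 (among the integer gridlines); it meets the x-axis at x = 0 (among the integer gridlines).
These observations pin down the coefficients.

3*x^2 + x*y + 2*y^2 + 2*x - 3*y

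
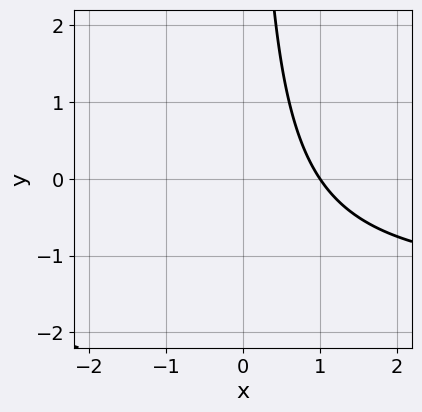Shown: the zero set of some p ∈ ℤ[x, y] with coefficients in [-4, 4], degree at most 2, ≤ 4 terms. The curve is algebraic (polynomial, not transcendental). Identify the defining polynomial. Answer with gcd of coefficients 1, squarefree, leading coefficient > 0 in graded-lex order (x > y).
2*x*y + 3*x - 3

(a) Degree: a generic line meets the curve in up to 2 points, so deg p = 2.
(b) Checking where it meets the axes: it crosses the x-axis at the gridline x = 1; the curve avoids every integer y-axis point in the box.
(c) Together with the visible shape, these determine p as stated.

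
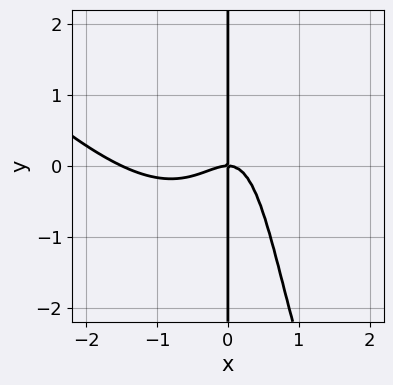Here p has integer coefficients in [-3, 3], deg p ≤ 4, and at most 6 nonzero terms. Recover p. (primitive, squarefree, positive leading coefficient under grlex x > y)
2*x^4 + 2*x^3*y + 3*x^3 - 2*x^2*y + 2*x*y

First, deg p = 4. No degree-3 curve has this shape.
Then, from the visible intercepts: it meets the x-axis at x = 0 (among the integer gridlines); the visible y-axis segment lies entirely on the curve.
Finally, solving for integer coefficients yields p as stated.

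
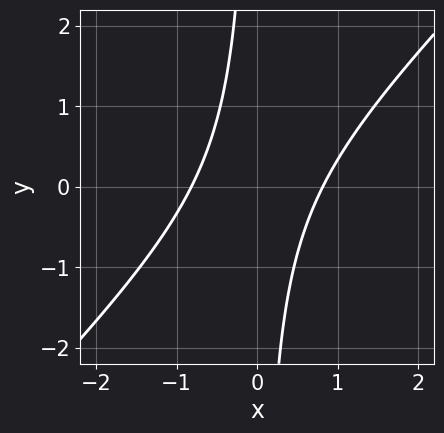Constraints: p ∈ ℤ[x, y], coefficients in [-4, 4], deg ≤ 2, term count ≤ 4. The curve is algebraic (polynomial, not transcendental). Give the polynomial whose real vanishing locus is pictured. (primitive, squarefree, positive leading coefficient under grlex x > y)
deg p = 2. No degree-1 curve has this shape.
From the axis intercepts and sections: no y-intercept at any integer in the box.
These observations pin down the coefficients.

3*x^2 - 3*x*y - 2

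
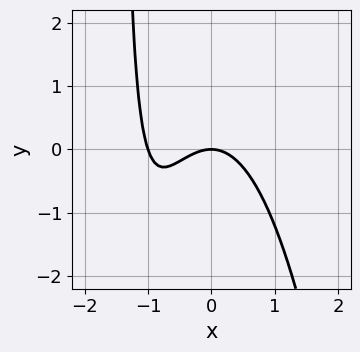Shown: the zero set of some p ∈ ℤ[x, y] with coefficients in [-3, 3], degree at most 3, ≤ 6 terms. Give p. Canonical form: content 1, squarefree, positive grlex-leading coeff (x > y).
3*x^3 + 3*x^2 + 2*x*y + 3*y

Degree: a generic line meets the curve in up to 3 points, so deg p = 3.
Checking where it meets the axes: it crosses the y-axis at the gridline y = 0; among the integer gridlines, it crosses the x-axis at x ∈ {-1, 0}.
Together with the visible shape, these determine p as stated.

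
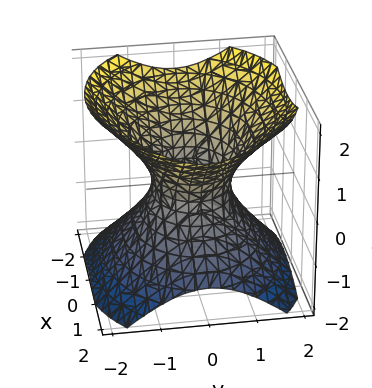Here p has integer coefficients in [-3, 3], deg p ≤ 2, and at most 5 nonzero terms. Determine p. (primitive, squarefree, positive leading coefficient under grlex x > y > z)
2*x^2 + 3*y^2 - 3*z^2 - 2

1. deg p = 2. An hourglass — one-sheet hyperboloid; a quadric.
2. Symmetries: it's symmetric under z → −z, forcing even powers of z; the y ↦ −y reflection is a symmetry, so y appears only in even powers; mirror symmetry x ↦ −x ⇒ only even powers of x.
3. Observable constraints: it misses every integer gridline on the z-axis; the x-axis gridline crossings are at x ∈ {-1, 1}.
4. The integer polynomial consistent with all of this is the stated p.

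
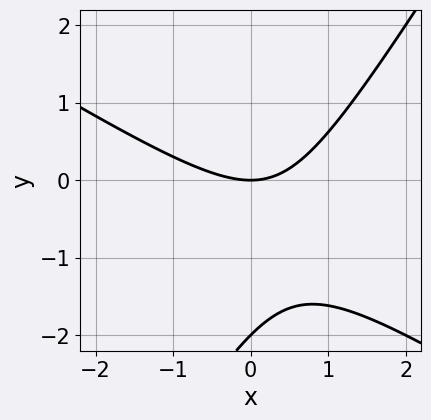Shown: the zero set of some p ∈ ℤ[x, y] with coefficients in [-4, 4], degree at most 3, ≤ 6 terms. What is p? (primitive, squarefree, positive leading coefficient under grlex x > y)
1. The degree is 2 — the shape is more complex than any degree-1 curve.
2. From the axis intercepts and sections: among the integer gridlines, it crosses the y-axis at y ∈ {-2, 0}; it meets the x-axis at x = 0 (among the integer gridlines).
3. Putting this together gives p.

x^2 + x*y - y^2 - 2*y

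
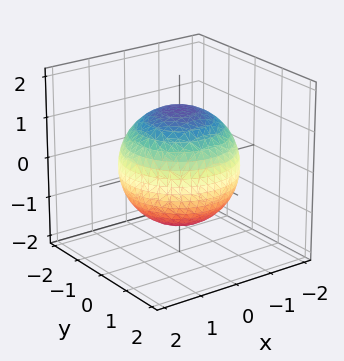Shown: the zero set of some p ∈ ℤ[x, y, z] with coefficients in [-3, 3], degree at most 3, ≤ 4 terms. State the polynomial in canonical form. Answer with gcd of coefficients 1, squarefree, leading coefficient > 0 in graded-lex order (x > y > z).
(a) The degree is 2 — bounded and convex; a quadric.
(b) Symmetries: mirror symmetry z ↦ −z ⇒ only even powers of z; the surface is invariant under rotation about z: p = q(x² + y², z).
(c) Checking where it meets the axes: a circular section at z = 0 has radius between 1 and 2.
(d) Matching integer coefficients to the picture gives p.

x^2 + y^2 + z^2 - 2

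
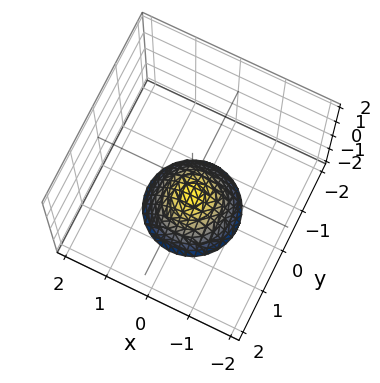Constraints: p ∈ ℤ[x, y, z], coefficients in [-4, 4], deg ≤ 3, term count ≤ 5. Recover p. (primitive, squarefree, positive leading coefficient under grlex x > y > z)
First, deg p = 2. No degree-1 surface has this shape.
Next, by symmetry, every cross-section ⟂ z is a circle, so x, y appear only via x² + y².
Then, from the axis intercepts and sections: it crosses the z-axis at the gridline z = -1; no x-intercept at any integer in the box.
Finally, solving for integer coefficients yields p as stated.

x^2 + y^2 + z + 1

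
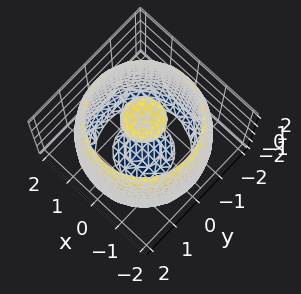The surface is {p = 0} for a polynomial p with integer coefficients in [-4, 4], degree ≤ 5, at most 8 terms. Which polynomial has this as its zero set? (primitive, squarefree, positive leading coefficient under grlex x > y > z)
x^4 + 2*x^2*y^2 + y^4 - 3*x^2 - 3*y^2 + z^2 - 3

First, the picture has 3 separate pieces. Treating them together as one polynomial.
Next, deg p = 4. A generic line meets the surface in up to 4 points.
Next, symmetry: every cross-section ⟂ z is a circle, so x, y appear only via x² + y².
Then, observable constraints: a circular section at z = 2 has radius between 0 and 1.
Finally, these observations pin down the coefficients.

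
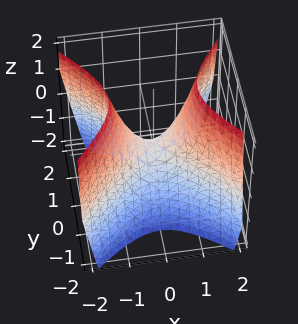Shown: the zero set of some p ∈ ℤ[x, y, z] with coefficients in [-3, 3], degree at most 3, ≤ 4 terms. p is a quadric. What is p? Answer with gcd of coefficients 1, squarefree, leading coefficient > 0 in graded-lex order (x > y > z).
3*x^2 - 3*y^2 - 2*z

(a) deg p = 2.
(b) Symmetries: the y ↦ −y reflection is a symmetry, so y appears only in even powers; the x ↦ −x reflection is a symmetry, so x appears only in even powers.
(c) Observable constraints: it crosses the z-axis at the gridline z = 0; one y-axis crossing is at y = 0; it meets the x-axis at x = 0 (among the integer gridlines).
(d) These observations pin down the coefficients.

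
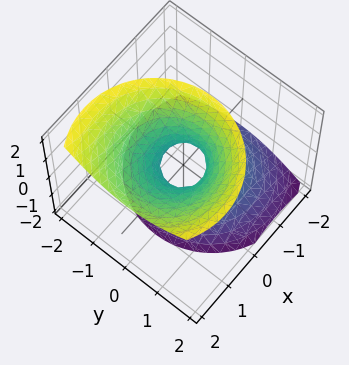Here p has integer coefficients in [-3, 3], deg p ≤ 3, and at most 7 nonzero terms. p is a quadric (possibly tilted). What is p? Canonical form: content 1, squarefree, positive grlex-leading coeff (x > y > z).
3*x^2 - 3*x*z + 3*y^2 - 2*z^2 - 1

(a) Degree: the shape is more complex than any degree-1 surface, so deg p = 2.
(b) Against the integer gridlines: it misses every integer gridline on the z-axis.
(c) Matching integer coefficients to the picture gives p.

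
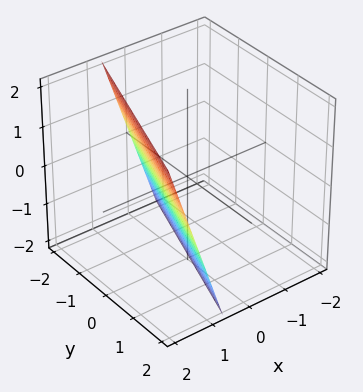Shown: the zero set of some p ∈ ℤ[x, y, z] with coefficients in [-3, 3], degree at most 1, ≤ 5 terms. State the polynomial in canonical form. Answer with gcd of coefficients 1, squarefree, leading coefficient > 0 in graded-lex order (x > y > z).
First, deg p = 1. The surface is flat (a plane).
Then, checking where it meets the axes: it crosses the z-axis at the gridline z = -2; one y-axis crossing is at y = -2.
Finally, together with the visible shape, these determine p as stated.

3*x - y - z - 2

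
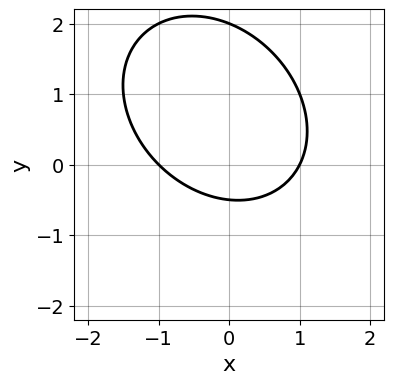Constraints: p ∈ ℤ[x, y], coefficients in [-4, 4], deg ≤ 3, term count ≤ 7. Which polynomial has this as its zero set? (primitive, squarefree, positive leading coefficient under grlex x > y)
1. The degree is 2 — a generic line meets the curve in up to 2 points.
2. Against the integer gridlines: it meets the y-axis at y = 2 (among the integer gridlines); among the integer gridlines, it crosses the x-axis at x ∈ {-1, 1}.
3. Putting this together gives p.

2*x^2 + x*y + 2*y^2 - 3*y - 2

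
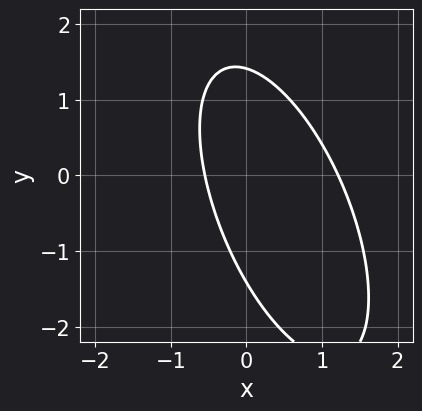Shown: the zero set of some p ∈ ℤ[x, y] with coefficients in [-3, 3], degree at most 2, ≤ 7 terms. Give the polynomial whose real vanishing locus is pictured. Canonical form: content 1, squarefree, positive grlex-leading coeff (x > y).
3*x^2 + 2*x*y + y^2 - 2*x - 2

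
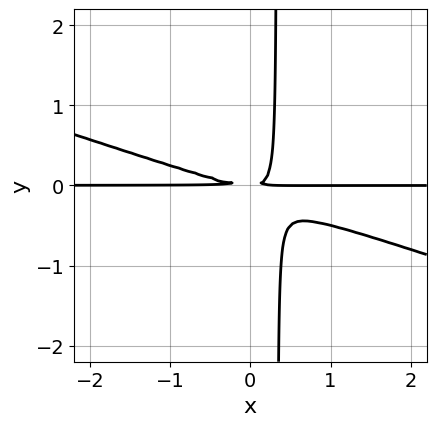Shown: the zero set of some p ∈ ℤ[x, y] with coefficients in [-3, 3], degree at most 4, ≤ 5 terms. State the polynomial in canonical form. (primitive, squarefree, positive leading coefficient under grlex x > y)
x^2*y + 3*x*y^2 - y^2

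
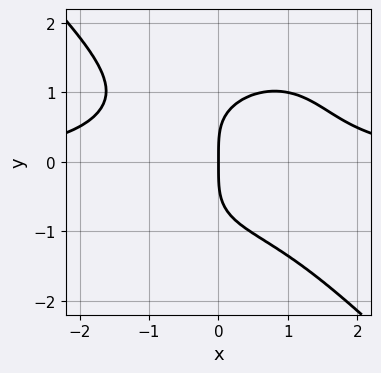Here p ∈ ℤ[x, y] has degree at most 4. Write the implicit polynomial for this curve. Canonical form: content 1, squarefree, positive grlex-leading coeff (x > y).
x^3*y + y^4 - 2*x

(a) deg p = 4.
(b) Observable constraints: it crosses the y-axis at the gridline y = 0; it crosses the x-axis at the gridline x = 0.
(c) These observations pin down the coefficients.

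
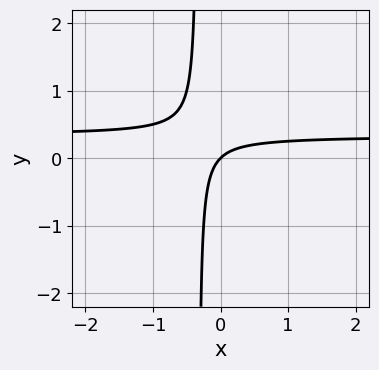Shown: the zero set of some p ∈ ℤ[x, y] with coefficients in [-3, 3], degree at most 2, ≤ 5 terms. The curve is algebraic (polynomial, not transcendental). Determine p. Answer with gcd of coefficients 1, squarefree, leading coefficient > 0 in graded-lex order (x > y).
First, deg p = 2. A generic line meets the curve in up to 2 points.
Then, from the axis intercepts and sections: one y-axis crossing is at y = 0; one x-axis crossing is at x = 0.
Finally, putting this together gives p.

3*x*y - x + y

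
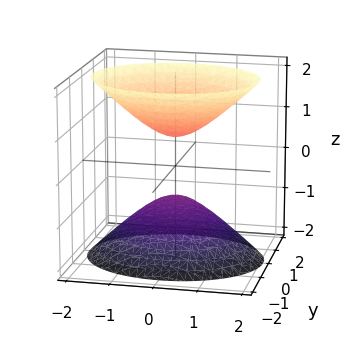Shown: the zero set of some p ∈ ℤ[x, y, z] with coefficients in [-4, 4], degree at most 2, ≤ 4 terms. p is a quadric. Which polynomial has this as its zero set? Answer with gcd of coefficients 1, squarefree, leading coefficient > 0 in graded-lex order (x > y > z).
1. The picture has 2 separate pieces. They look like related sheets of one shape, so recover p as a whole.
2. deg p = 2. Two separate bowl-shaped sheets opening away from each other; a quadric.
3. Symmetries: the x ↦ −x reflection is a symmetry, so x appears only in even powers; it's symmetric under y → −y, forcing even powers of y; mirror symmetry z ↦ −z ⇒ only even powers of z.
4. From the visible intercepts: it misses every integer gridline on the y-axis; it misses every integer gridline on the x-axis.
5. Together with the visible shape, these determine p as stated.

2*x^2 + 3*y^2 - 2*z^2 + 1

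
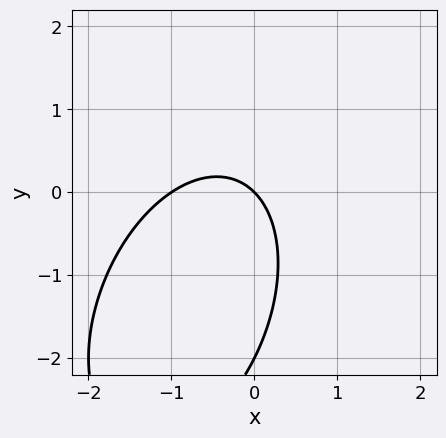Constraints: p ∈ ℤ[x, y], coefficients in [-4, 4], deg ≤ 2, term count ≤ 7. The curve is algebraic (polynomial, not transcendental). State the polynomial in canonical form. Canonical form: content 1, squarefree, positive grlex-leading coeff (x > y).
1. deg p = 2. No degree-1 curve has this shape.
2. Checking where it meets the axes: among the integer gridlines, it crosses the y-axis at y ∈ {-2, 0}; the x-axis gridline crossings are at x ∈ {-1, 0}.
3. Fitting integer coefficients to these (and the overall shape) gives p.

2*x^2 - x*y + y^2 + 2*x + 2*y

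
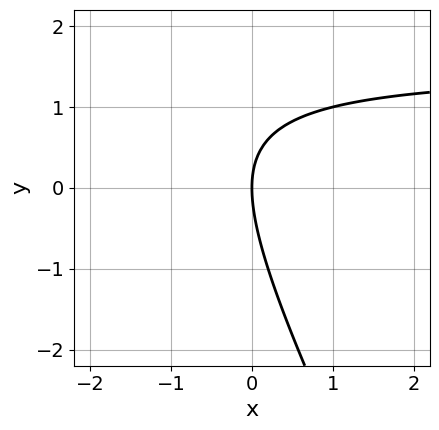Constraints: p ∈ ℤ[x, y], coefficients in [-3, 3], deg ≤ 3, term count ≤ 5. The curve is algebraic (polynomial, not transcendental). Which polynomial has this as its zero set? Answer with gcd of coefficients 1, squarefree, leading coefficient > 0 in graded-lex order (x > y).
2*x*y + y^2 - 3*x

1. Degree: the shape is more complex than any degree-1 curve, so deg p = 2.
2. From the visible intercepts: it meets the x-axis at x = 0 (among the integer gridlines); one y-axis crossing is at y = 0.
3. Together with the visible shape, these determine p as stated.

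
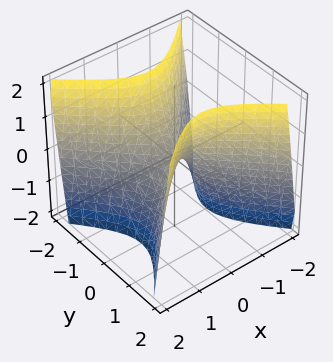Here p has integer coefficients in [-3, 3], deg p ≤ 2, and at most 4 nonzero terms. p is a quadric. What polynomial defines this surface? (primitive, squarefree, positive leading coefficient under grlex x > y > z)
deg p = 2. A hyperbolic paraboloid; a quadric.
Symmetries: it's symmetric under y → −y, forcing even powers of y; mirror symmetry x ↦ −x ⇒ only even powers of x.
Reading off the gridlines: it meets the z-axis at z = 0 (among the integer gridlines); it crosses the x-axis at the gridline x = 0; one y-axis crossing is at y = 0.
Matching integer coefficients to the picture gives p.

2*x^2 - 2*y^2 + z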